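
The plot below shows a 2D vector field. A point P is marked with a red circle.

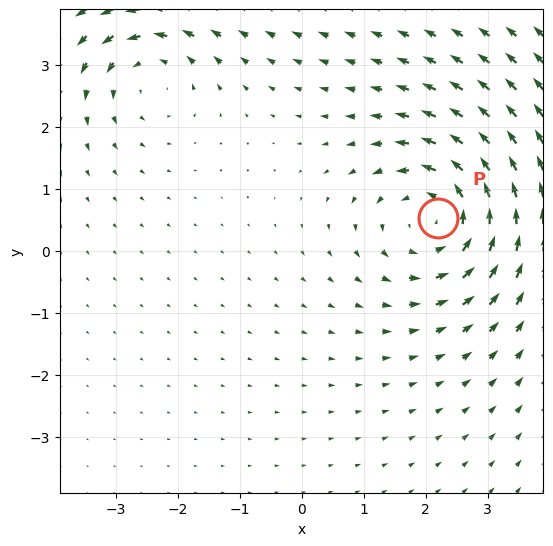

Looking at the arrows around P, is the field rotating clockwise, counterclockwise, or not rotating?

Near P at (2.2, 0.5) the arrows circulate counterclockwise. The curl (z-component) there is about +4; positive curl means counterclockwise rotation.

counterclockwise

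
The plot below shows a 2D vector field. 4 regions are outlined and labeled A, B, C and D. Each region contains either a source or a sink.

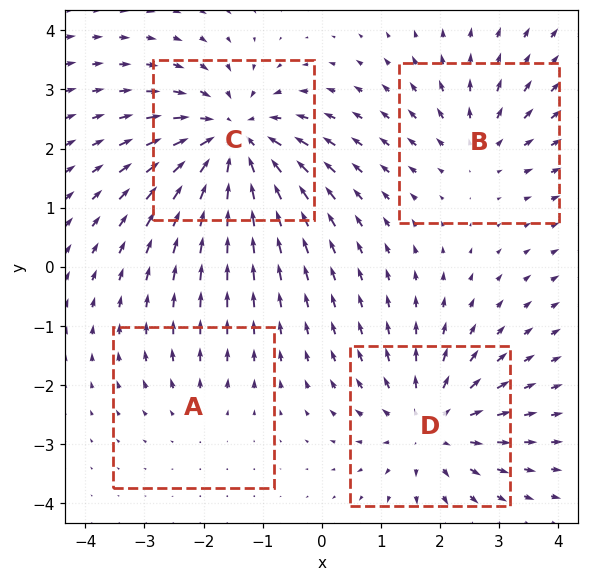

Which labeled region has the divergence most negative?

C

Divergence at each region's feature centre — A: about +2, B: about +3, C: about -6, D: about +5. Region C is most negative.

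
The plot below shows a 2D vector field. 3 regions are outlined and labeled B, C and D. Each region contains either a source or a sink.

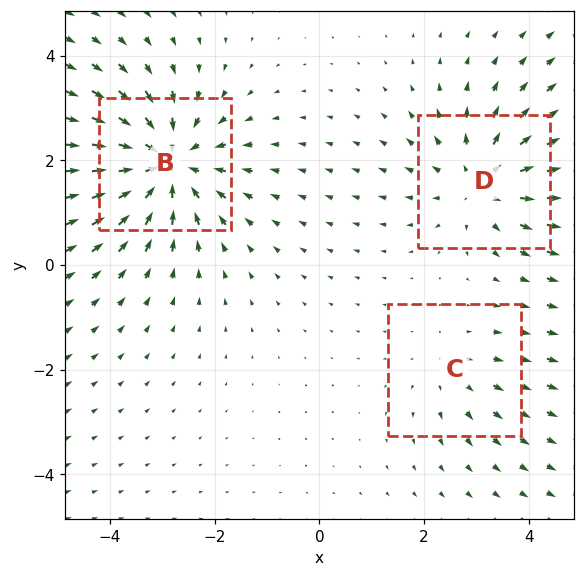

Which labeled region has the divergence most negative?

Divergence at each region's feature centre — B: about -4, C: about +2, D: about +3. Region B is most negative.

B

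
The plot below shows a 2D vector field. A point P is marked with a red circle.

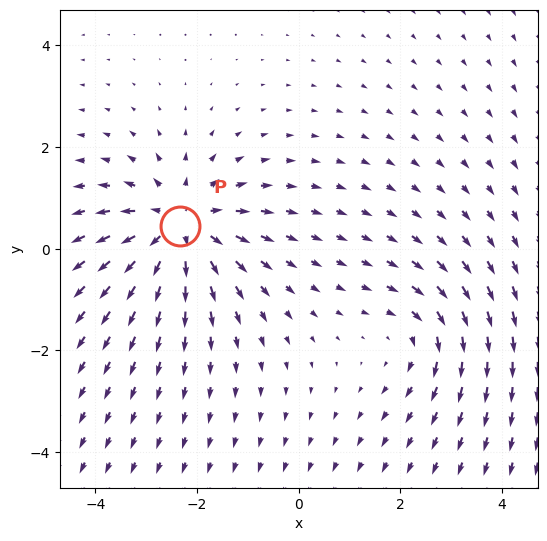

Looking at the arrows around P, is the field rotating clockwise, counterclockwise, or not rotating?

not rotating

Near P at (-2.3, 0.4) the arrows show no circulation. The curl there is ≈0.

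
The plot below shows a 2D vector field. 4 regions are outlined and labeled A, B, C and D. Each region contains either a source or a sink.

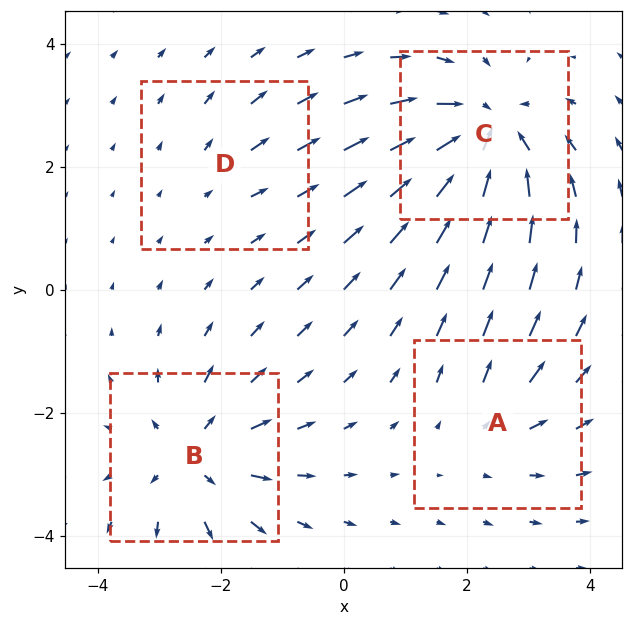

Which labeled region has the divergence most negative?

Divergence at each region's feature centre — A: about +3, B: about +5, C: about -7, D: about +2. Region C is most negative.

C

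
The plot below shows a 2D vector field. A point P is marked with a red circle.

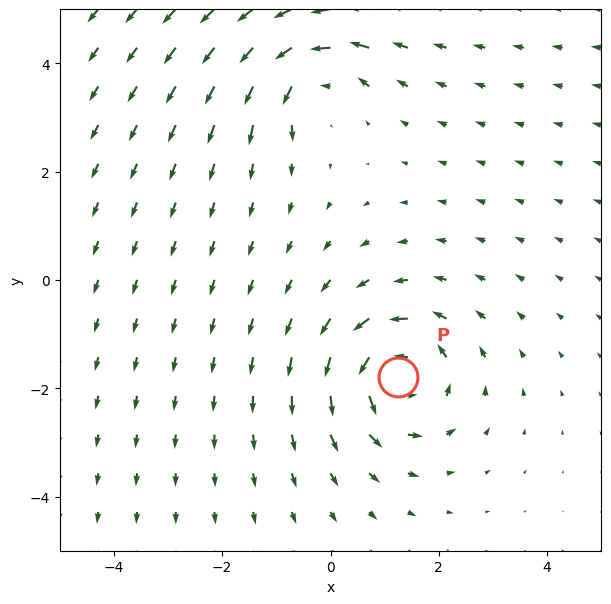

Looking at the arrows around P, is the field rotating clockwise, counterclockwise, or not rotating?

Near P at (1.3, -1.8) the arrows circulate counterclockwise. The curl (z-component) there is about +5; positive curl means counterclockwise rotation.

counterclockwise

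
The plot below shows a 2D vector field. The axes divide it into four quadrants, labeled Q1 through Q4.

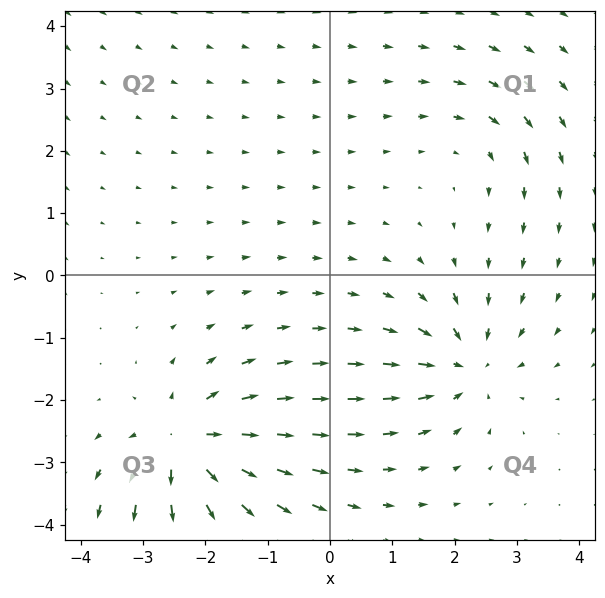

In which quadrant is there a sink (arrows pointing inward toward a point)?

The sink sits at approximately (2.2, -1.4), which lies in quadrant Q4. The divergence there is about -5, negative as expected for a sink.

Q4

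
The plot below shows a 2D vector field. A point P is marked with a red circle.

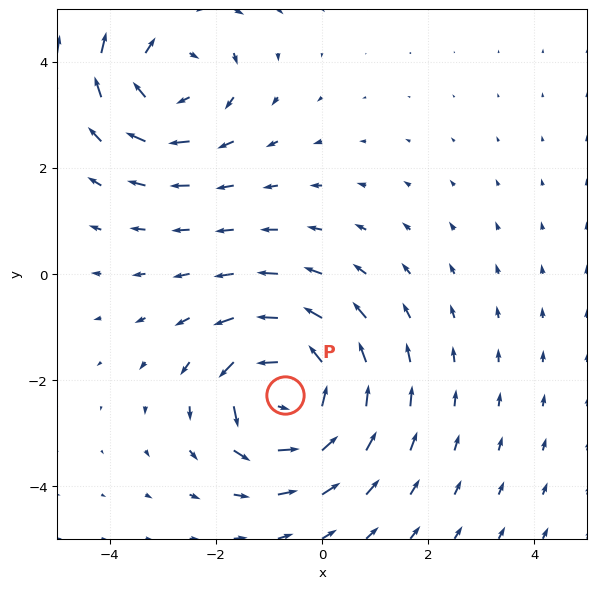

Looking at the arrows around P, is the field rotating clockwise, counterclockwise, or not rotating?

Near P at (-0.7, -2.3) the arrows circulate counterclockwise. The curl (z-component) there is about +6; positive curl means counterclockwise rotation.

counterclockwise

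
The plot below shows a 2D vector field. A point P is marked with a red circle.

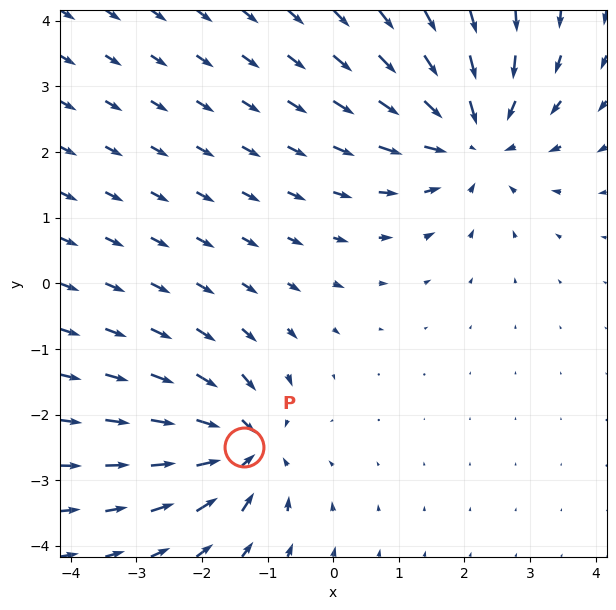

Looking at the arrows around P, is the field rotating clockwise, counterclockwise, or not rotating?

not rotating

Near P at (-1.4, -2.5) the arrows show no circulation. The curl there is ≈0.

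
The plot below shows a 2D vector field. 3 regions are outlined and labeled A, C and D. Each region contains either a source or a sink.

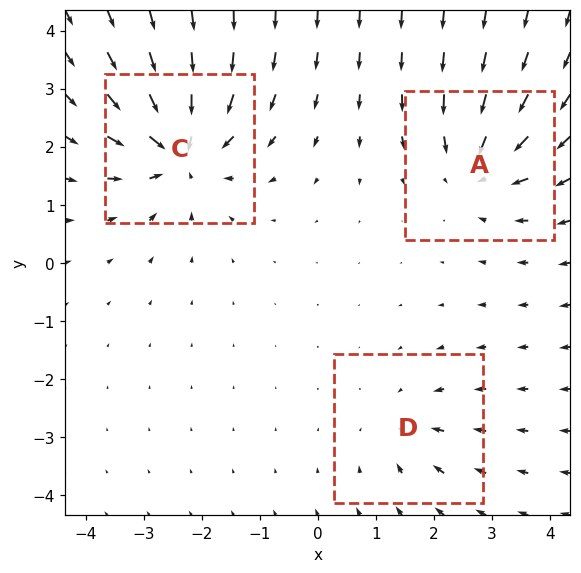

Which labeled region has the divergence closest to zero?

Divergence at each region's feature centre — A: about -4, C: about -6, D: about -3. Region D is closest to zero.

D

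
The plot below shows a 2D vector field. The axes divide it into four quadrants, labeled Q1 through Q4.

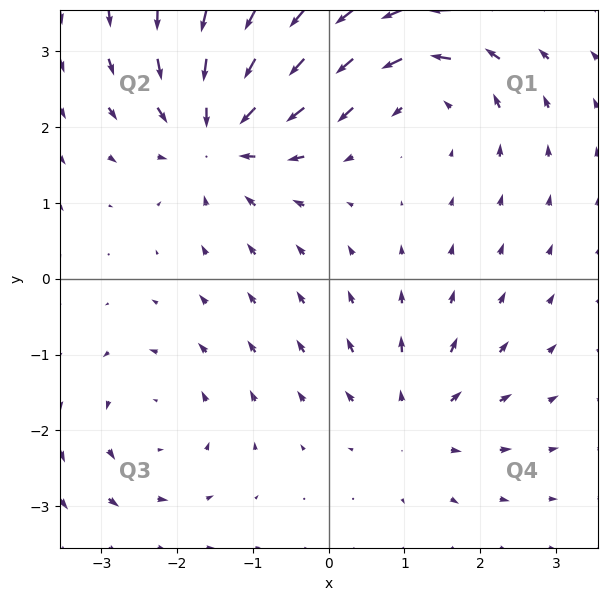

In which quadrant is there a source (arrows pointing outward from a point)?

Q4

The source sits at approximately (1.1, -1.8), which lies in quadrant Q4. The divergence there is about +3, positive as expected for a source.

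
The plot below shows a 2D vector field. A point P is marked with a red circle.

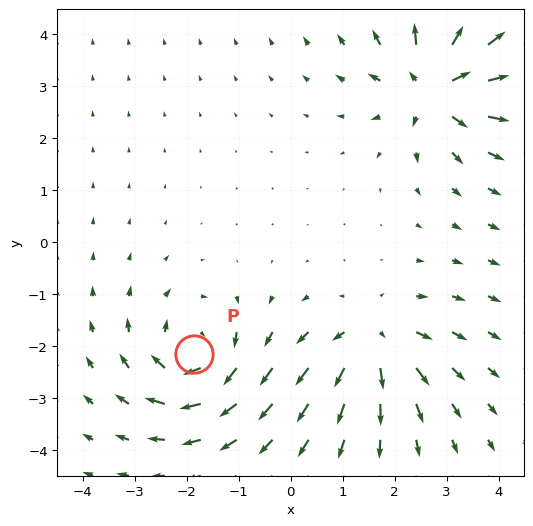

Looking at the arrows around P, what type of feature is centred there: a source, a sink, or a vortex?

vortex

At P (-1.9, -2.1) the arrows circulate clockwise. Divergence ≈0, curl about -6 — near-zero divergence with nonzero curl is a vortex.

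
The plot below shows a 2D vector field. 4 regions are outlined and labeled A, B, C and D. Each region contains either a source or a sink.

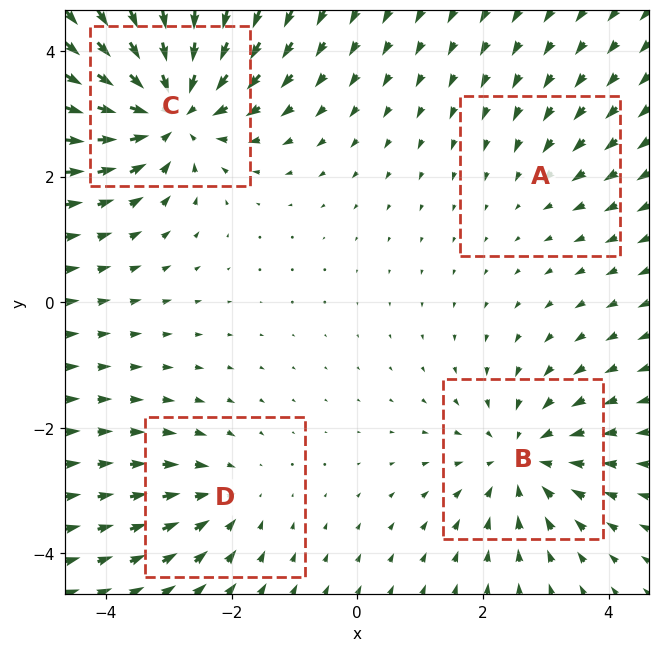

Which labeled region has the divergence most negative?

C

Divergence at each region's feature centre — A: about -2, B: about -4, C: about -7, D: about -3. Region C is most negative.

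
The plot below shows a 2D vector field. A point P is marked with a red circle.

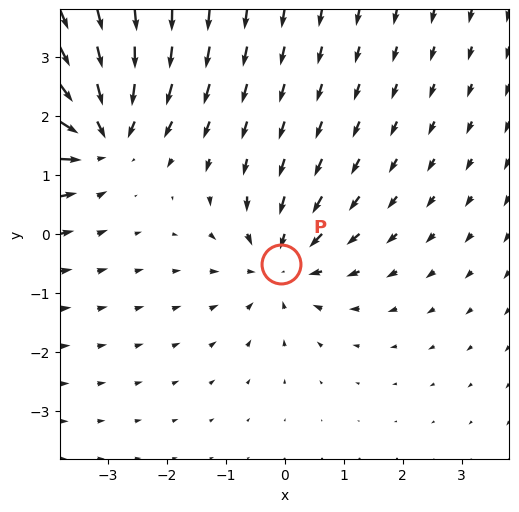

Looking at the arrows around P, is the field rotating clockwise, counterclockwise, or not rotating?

Near P at (-0.1, -0.5) the arrows show no circulation. The curl there is ≈0.

not rotating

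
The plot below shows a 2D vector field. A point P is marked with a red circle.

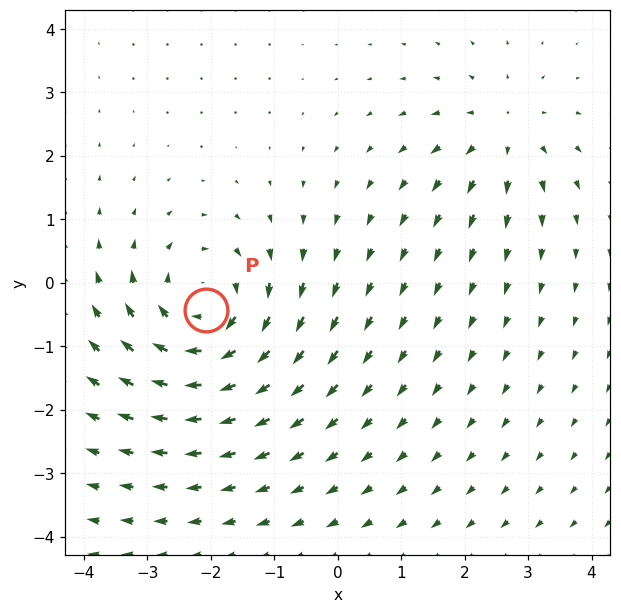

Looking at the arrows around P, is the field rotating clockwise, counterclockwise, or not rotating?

clockwise

Near P at (-2.1, -0.4) the arrows circulate clockwise. The curl (z-component) there is about -5; negative curl means clockwise rotation.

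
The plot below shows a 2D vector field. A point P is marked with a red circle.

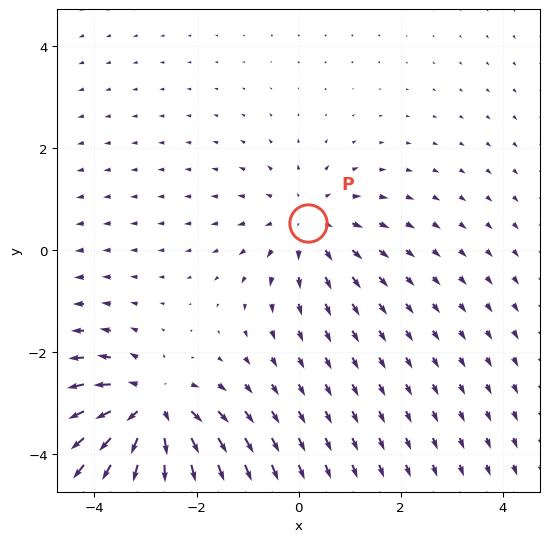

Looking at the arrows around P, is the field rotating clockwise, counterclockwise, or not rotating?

Near P at (0.2, 0.5) the arrows show no circulation. The curl there is ≈0.

not rotating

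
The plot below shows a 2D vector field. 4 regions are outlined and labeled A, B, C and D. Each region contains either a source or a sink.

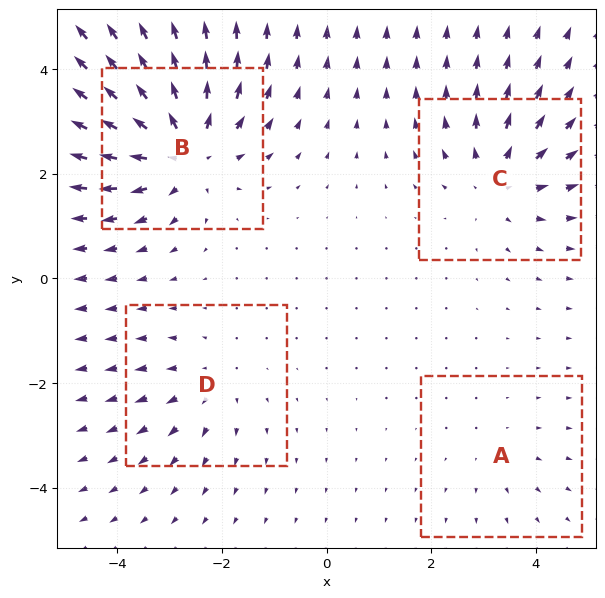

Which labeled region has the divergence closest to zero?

Divergence at each region's feature centre — A: about +2, B: about +7, C: about +4, D: about +3. Region A is closest to zero.

A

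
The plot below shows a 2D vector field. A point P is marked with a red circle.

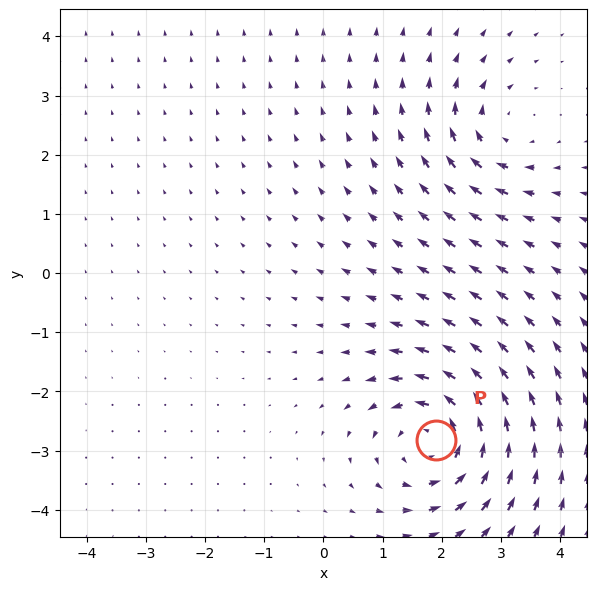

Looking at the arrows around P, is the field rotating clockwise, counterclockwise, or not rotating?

Near P at (1.9, -2.8) the arrows circulate counterclockwise. The curl (z-component) there is about +5; positive curl means counterclockwise rotation.

counterclockwise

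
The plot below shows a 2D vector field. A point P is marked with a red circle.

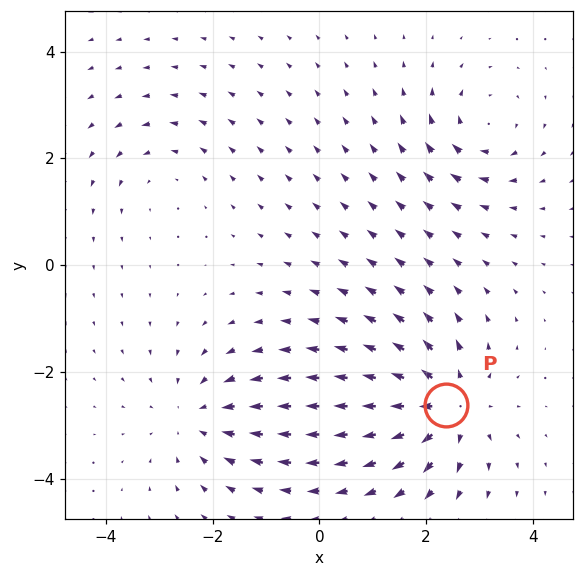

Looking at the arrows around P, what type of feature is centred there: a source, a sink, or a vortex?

At P (2.4, -2.6) the arrows spread outward. Divergence about +5, curl ≈0 — positive divergence with near-zero curl is a source.

source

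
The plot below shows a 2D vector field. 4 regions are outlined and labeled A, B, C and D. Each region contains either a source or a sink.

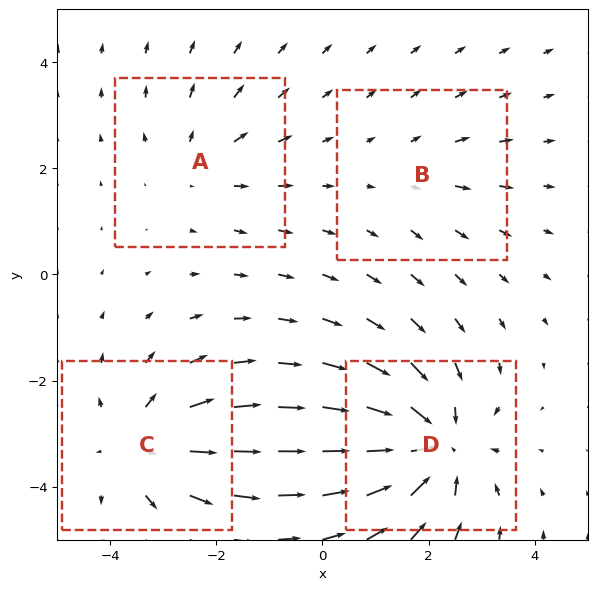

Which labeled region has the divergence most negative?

Divergence at each region's feature centre — A: about +3, B: about +2, C: about +5, D: about -7. Region D is most negative.

D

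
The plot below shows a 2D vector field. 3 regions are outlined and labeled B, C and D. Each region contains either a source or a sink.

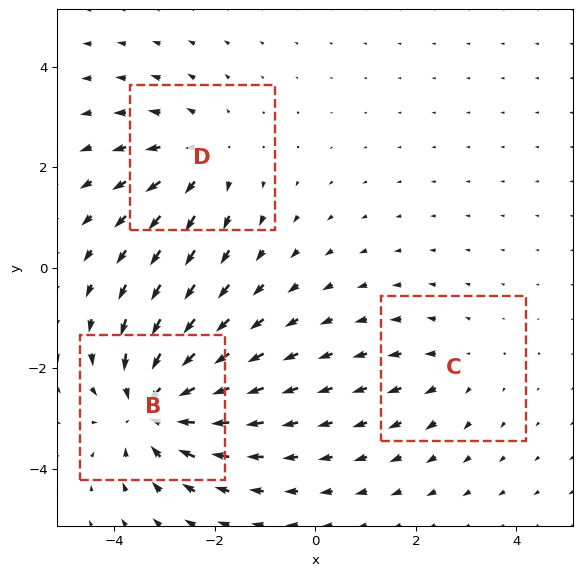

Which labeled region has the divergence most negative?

Divergence at each region's feature centre — B: about -5, C: about +2, D: about +3. Region B is most negative.

B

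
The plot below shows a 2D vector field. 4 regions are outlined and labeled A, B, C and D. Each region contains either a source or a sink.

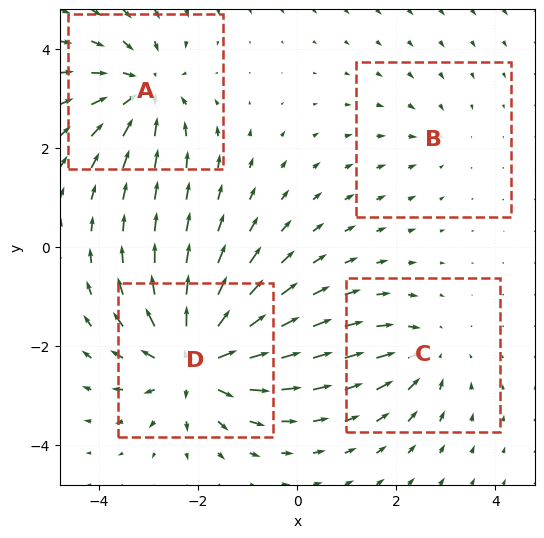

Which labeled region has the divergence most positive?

Divergence at each region's feature centre — A: about -5, B: about -2, C: about -3, D: about +7. Region D is most positive.

D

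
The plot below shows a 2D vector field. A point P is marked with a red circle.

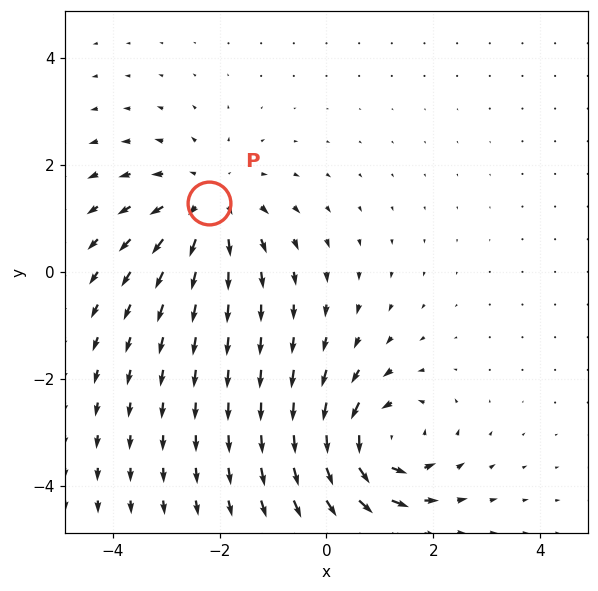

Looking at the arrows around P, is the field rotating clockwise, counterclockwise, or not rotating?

Near P at (-2.2, 1.3) the arrows show no circulation. The curl there is ≈0.

not rotating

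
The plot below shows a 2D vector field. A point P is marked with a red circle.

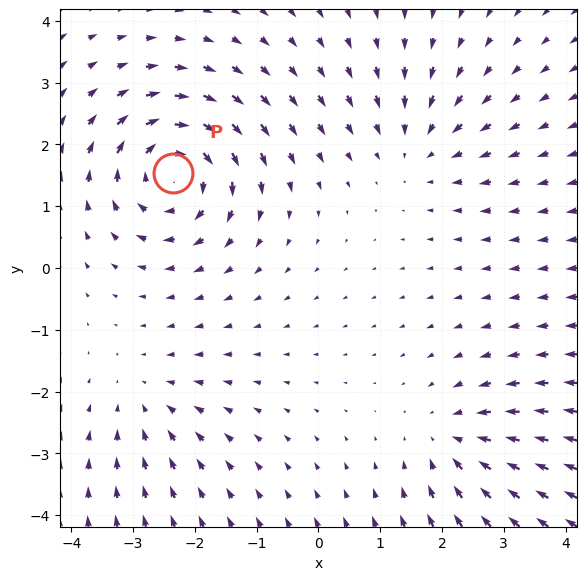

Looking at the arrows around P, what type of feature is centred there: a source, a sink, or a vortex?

At P (-2.3, 1.5) the arrows circulate clockwise. Divergence ≈0, curl about -6 — near-zero divergence with nonzero curl is a vortex.

vortex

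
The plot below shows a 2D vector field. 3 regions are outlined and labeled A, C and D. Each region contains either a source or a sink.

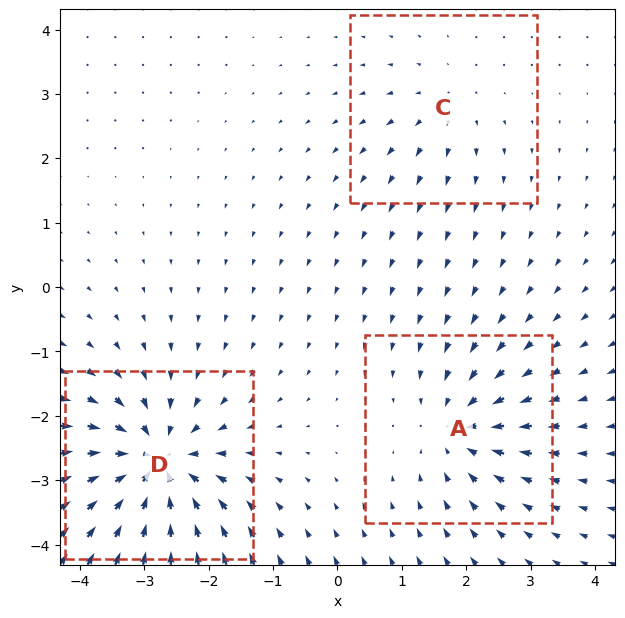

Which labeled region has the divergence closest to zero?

C

Divergence at each region's feature centre — A: about -4, C: about +2, D: about -6. Region C is closest to zero.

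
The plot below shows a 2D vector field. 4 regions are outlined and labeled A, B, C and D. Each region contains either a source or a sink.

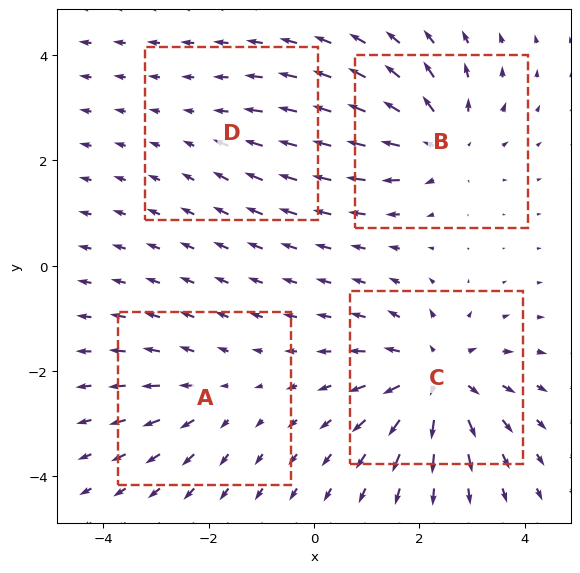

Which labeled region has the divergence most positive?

Divergence at each region's feature centre — A: about +3, B: about +5, C: about +7, D: about -2. Region C is most positive.

C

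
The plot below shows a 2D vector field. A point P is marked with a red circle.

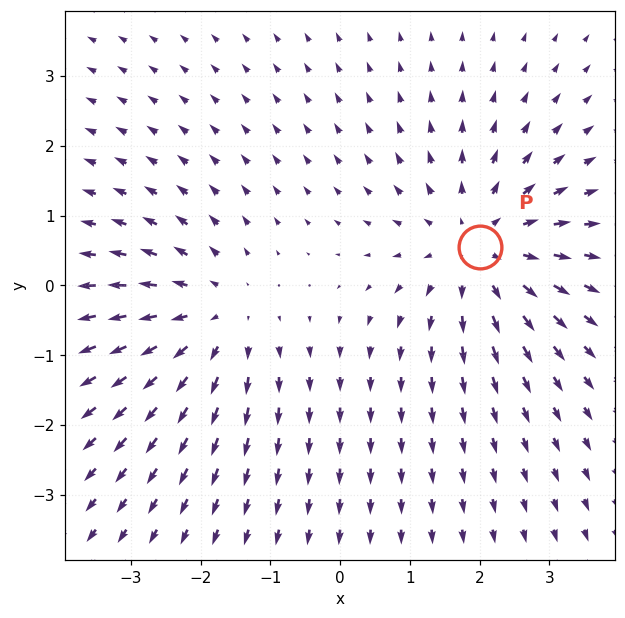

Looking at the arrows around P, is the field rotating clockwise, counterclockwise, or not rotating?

not rotating

Near P at (2.0, 0.5) the arrows show no circulation. The curl there is ≈0.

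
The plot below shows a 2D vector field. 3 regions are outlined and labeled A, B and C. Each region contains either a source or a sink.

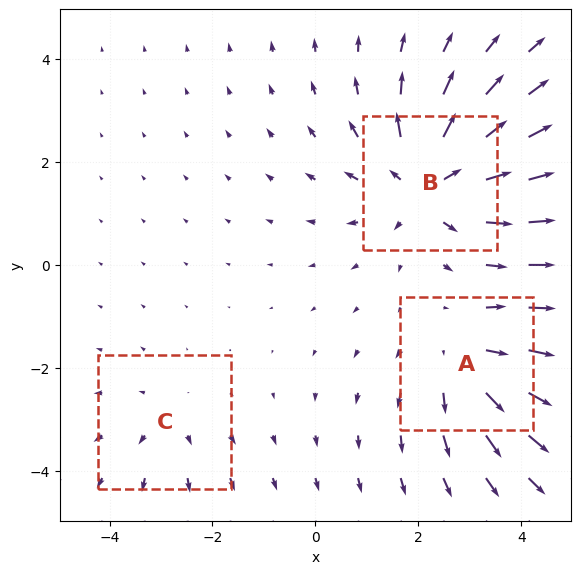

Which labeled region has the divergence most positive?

Divergence at each region's feature centre — A: about +3, B: about +5, C: about +2. Region B is most positive.

B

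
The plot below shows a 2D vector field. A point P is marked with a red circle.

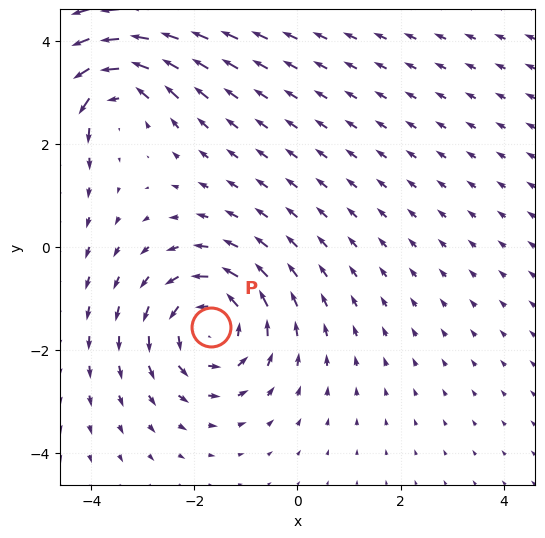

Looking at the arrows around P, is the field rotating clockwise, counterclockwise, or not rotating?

counterclockwise

Near P at (-1.7, -1.6) the arrows circulate counterclockwise. The curl (z-component) there is about +3; positive curl means counterclockwise rotation.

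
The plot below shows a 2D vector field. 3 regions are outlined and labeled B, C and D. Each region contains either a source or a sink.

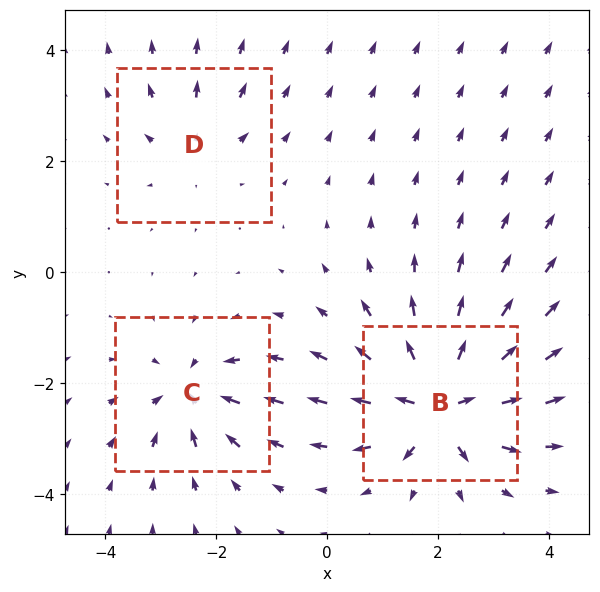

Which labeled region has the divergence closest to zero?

Divergence at each region's feature centre — B: about +6, C: about -4, D: about +2. Region D is closest to zero.

D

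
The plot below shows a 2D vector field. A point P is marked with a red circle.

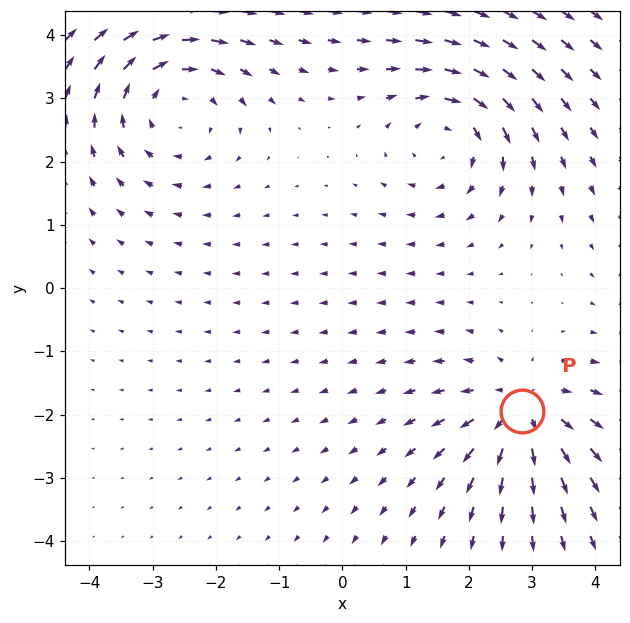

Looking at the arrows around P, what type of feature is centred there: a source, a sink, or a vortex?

source

At P (2.8, -1.9) the arrows spread outward. Divergence about +5, curl ≈0 — positive divergence with near-zero curl is a source.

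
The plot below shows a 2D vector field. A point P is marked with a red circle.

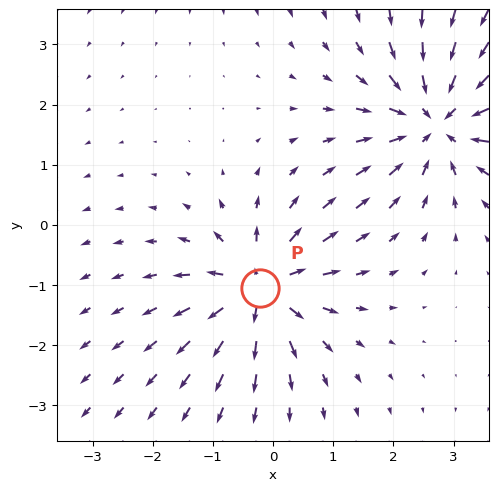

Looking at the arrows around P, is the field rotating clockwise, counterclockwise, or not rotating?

not rotating

Near P at (-0.2, -1.1) the arrows show no circulation. The curl there is ≈0.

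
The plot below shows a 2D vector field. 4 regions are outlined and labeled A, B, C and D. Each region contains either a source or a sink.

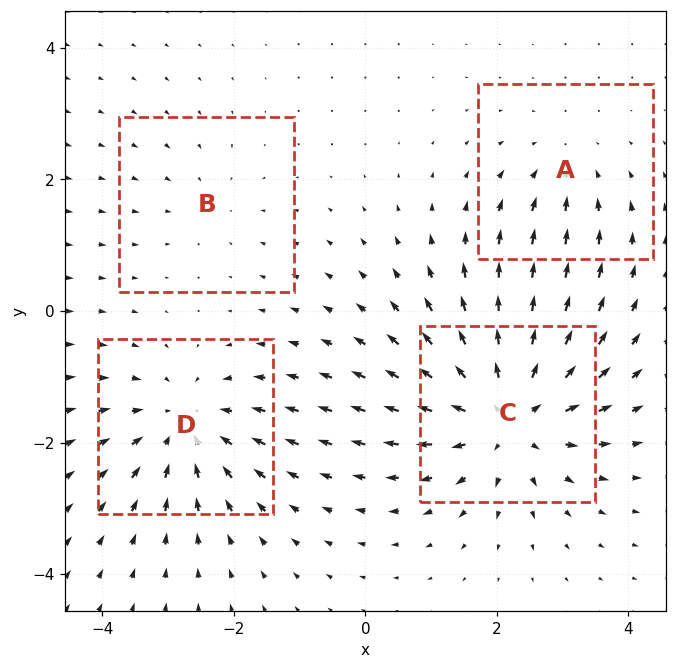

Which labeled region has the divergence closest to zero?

B

Divergence at each region's feature centre — A: about -3, B: about -2, C: about +6, D: about -5. Region B is closest to zero.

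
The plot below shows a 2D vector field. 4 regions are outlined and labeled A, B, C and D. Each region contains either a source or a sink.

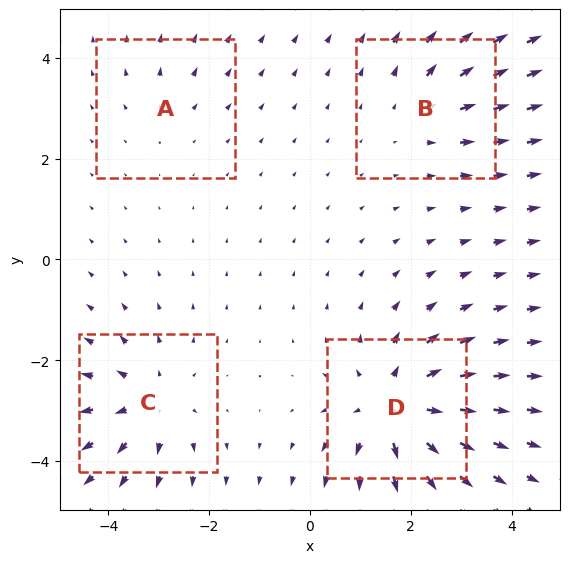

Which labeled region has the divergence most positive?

Divergence at each region's feature centre — A: about +2, B: about +3, C: about +5, D: about +7. Region D is most positive.

D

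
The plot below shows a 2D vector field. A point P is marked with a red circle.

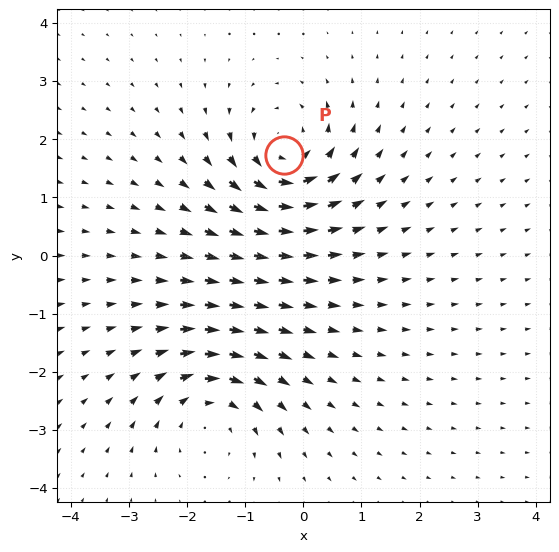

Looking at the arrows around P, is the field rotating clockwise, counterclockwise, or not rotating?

counterclockwise

Near P at (-0.3, 1.7) the arrows circulate counterclockwise. The curl (z-component) there is about +6; positive curl means counterclockwise rotation.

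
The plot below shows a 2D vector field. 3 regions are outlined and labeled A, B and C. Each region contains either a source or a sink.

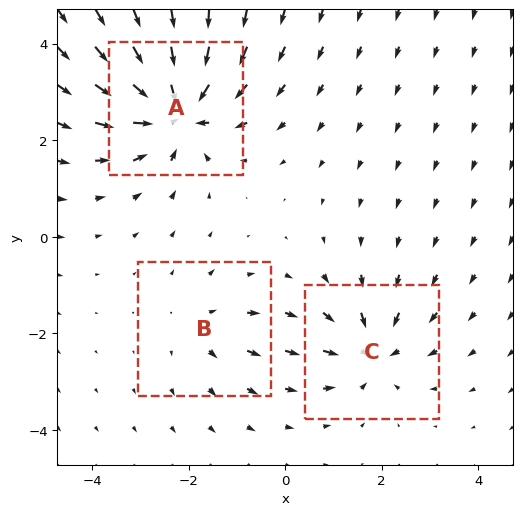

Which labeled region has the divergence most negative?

A

Divergence at each region's feature centre — A: about -6, B: about +2, C: about -4. Region A is most negative.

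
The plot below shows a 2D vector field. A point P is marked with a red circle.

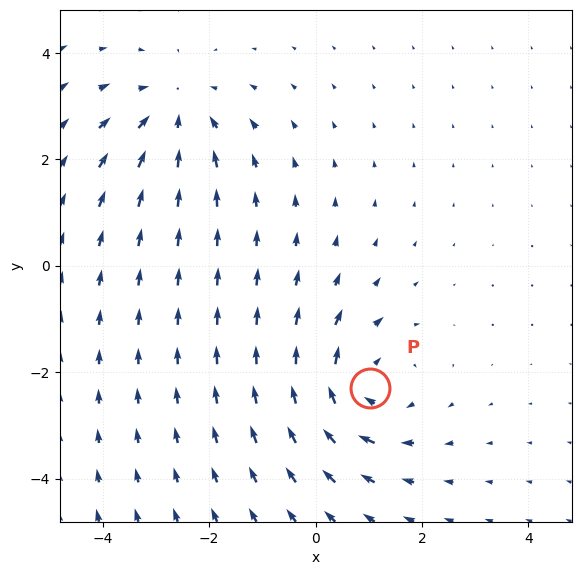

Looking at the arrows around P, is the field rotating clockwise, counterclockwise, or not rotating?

clockwise

Near P at (1.0, -2.3) the arrows circulate clockwise. The curl (z-component) there is about -4; negative curl means clockwise rotation.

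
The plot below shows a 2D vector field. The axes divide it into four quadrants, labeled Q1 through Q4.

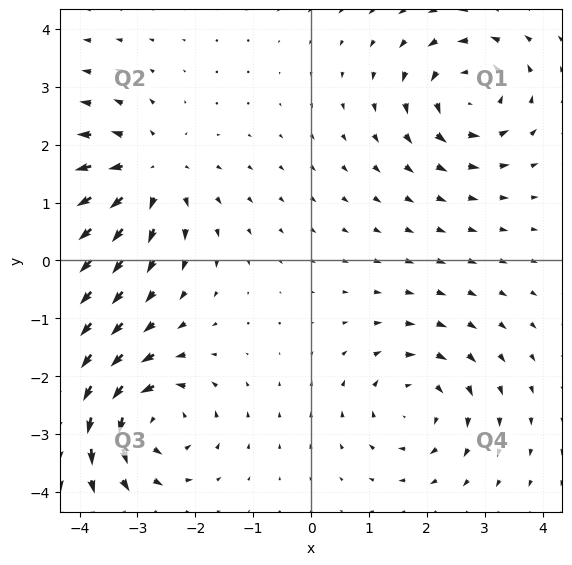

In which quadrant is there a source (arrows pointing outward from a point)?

The source sits at approximately (-2.8, 1.5), which lies in quadrant Q2. The divergence there is about +5, positive as expected for a source.

Q2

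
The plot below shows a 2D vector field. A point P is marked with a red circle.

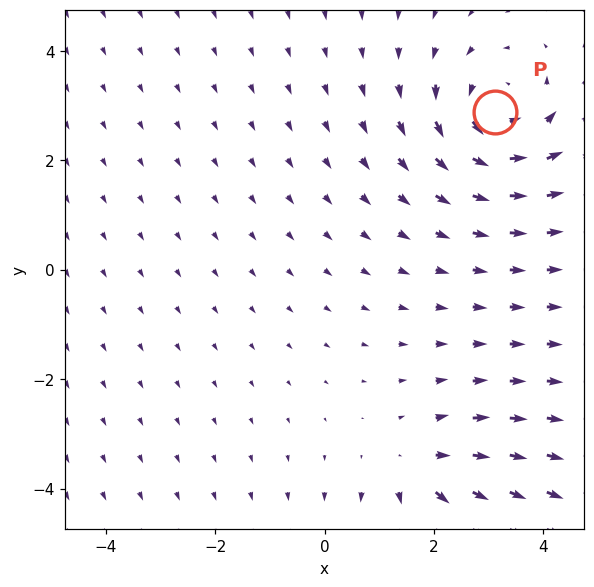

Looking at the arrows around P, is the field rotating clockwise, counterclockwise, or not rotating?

Near P at (3.1, 2.9) the arrows circulate counterclockwise. The curl (z-component) there is about +4; positive curl means counterclockwise rotation.

counterclockwise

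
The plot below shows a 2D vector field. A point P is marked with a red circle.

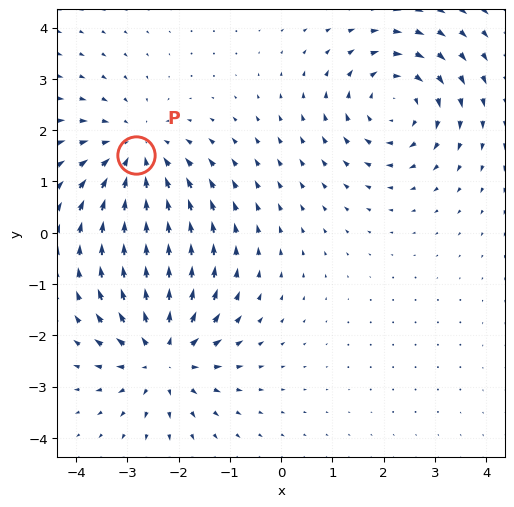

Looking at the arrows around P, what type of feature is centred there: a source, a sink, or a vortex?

sink

At P (-2.8, 1.5) the arrows converge inward. Divergence about -4, curl ≈0 — negative divergence with near-zero curl is a sink.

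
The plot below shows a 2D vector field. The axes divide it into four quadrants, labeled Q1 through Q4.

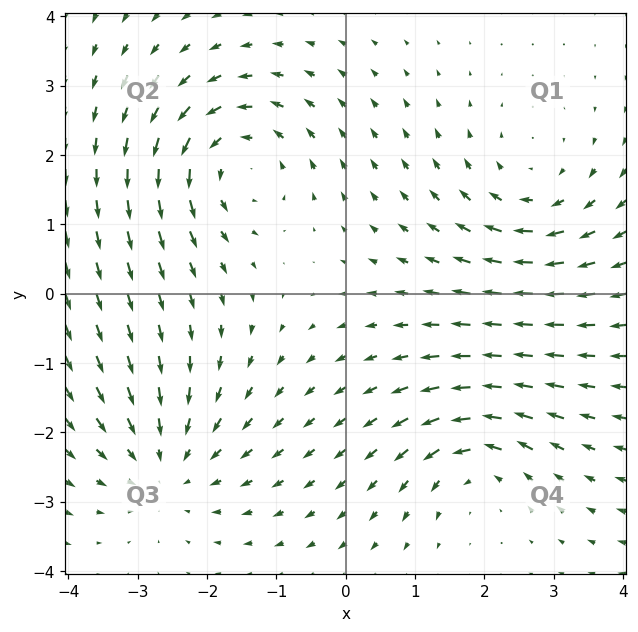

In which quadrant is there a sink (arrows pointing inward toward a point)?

Q3

The sink sits at approximately (-2.6, -2.5), which lies in quadrant Q3. The divergence there is about -3, negative as expected for a sink.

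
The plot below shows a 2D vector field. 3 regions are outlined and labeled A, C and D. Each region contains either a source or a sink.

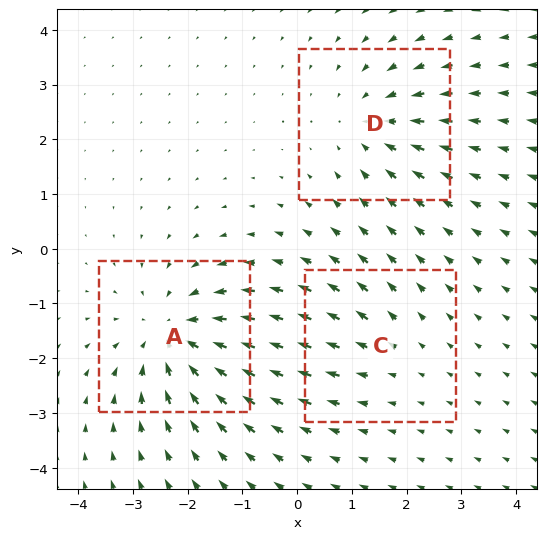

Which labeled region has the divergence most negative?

Divergence at each region's feature centre — A: about -4, C: about +2, D: about -3. Region A is most negative.

A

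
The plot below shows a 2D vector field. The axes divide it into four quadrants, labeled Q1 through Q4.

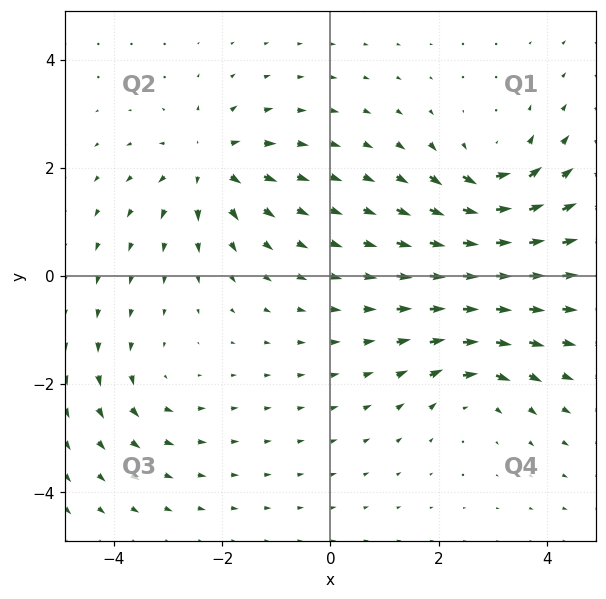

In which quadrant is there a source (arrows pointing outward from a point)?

The source sits at approximately (-2.2, 2.1), which lies in quadrant Q2. The divergence there is about +5, positive as expected for a source.

Q2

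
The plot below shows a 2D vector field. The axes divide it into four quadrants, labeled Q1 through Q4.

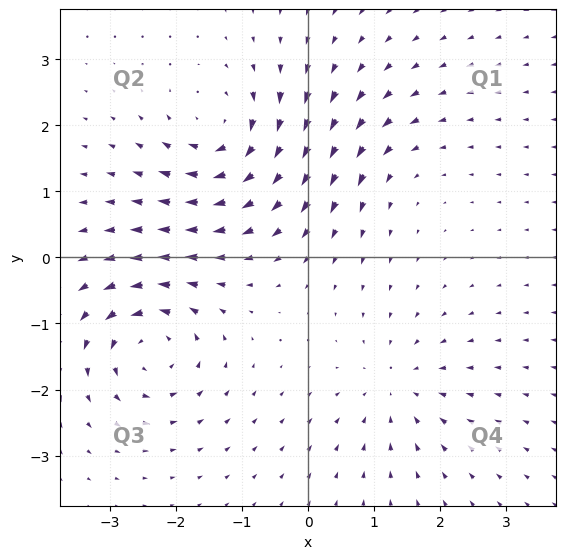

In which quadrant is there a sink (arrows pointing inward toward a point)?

Q4

The sink sits at approximately (1.3, -2.0), which lies in quadrant Q4. The divergence there is about -4, negative as expected for a sink.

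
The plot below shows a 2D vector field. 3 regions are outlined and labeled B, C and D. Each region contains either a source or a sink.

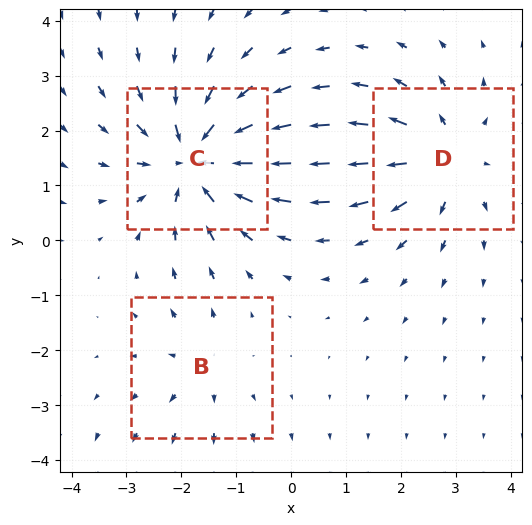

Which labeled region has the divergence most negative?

Divergence at each region's feature centre — B: about +2, C: about -5, D: about +3. Region C is most negative.

C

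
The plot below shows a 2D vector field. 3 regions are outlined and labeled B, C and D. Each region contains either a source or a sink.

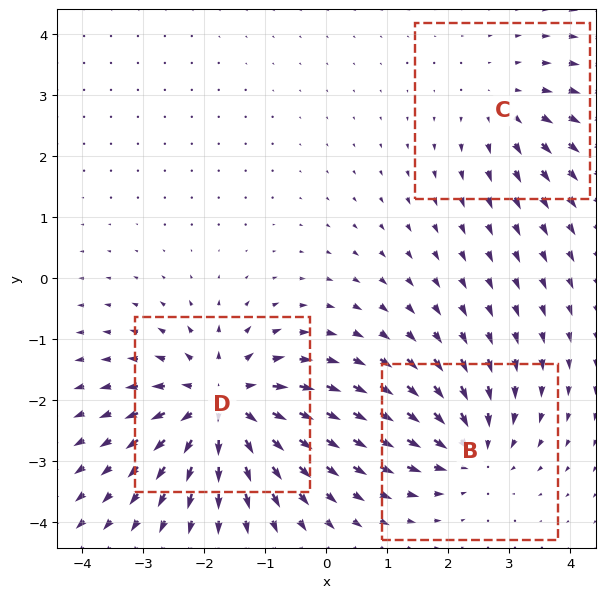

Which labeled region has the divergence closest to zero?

Divergence at each region's feature centre — B: about -3, C: about +2, D: about +5. Region C is closest to zero.

C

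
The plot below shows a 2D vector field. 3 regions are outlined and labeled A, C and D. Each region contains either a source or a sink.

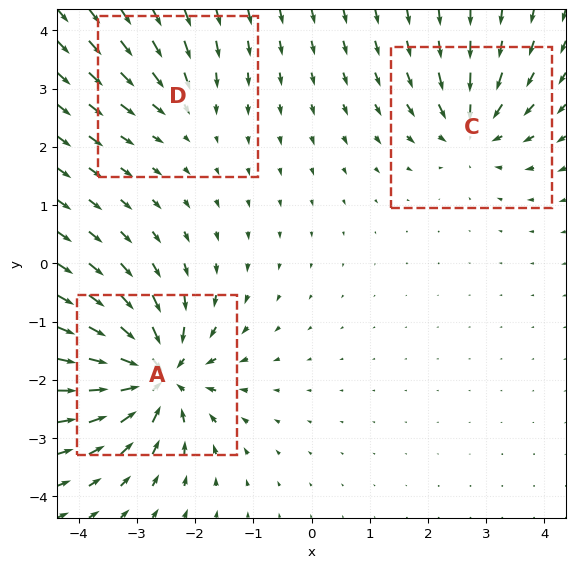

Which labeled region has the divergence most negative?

Divergence at each region's feature centre — A: about -7, C: about -4, D: about -3. Region A is most negative.

A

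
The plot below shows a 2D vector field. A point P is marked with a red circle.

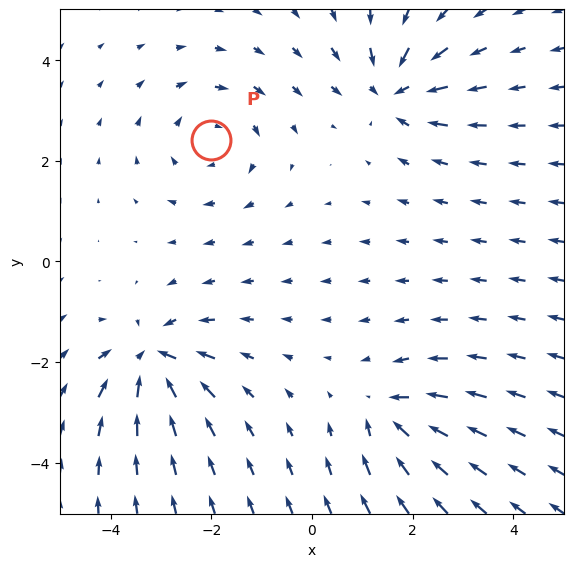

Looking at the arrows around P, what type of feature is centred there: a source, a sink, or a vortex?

At P (-2.0, 2.4) the arrows circulate clockwise. Divergence ≈0, curl about -4 — near-zero divergence with nonzero curl is a vortex.

vortex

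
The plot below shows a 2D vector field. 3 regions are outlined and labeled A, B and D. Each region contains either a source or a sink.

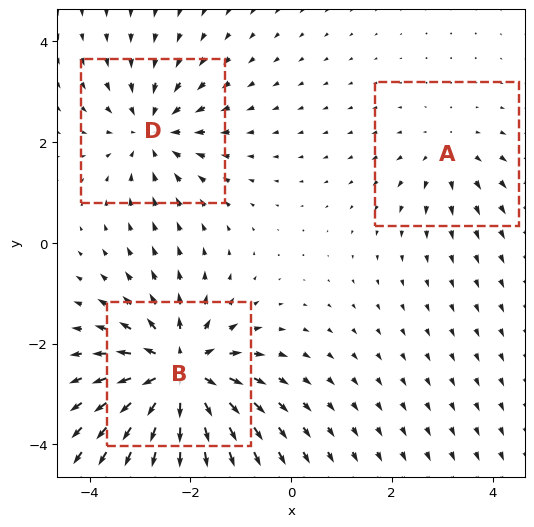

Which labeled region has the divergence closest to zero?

A

Divergence at each region's feature centre — A: about +2, B: about +6, D: about -3. Region A is closest to zero.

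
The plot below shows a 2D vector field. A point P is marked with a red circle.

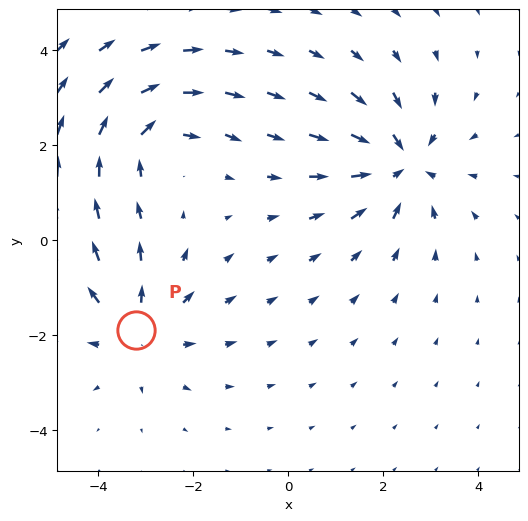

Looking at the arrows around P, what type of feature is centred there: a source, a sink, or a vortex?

source

At P (-3.2, -1.9) the arrows spread outward. Divergence about +3, curl ≈0 — positive divergence with near-zero curl is a source.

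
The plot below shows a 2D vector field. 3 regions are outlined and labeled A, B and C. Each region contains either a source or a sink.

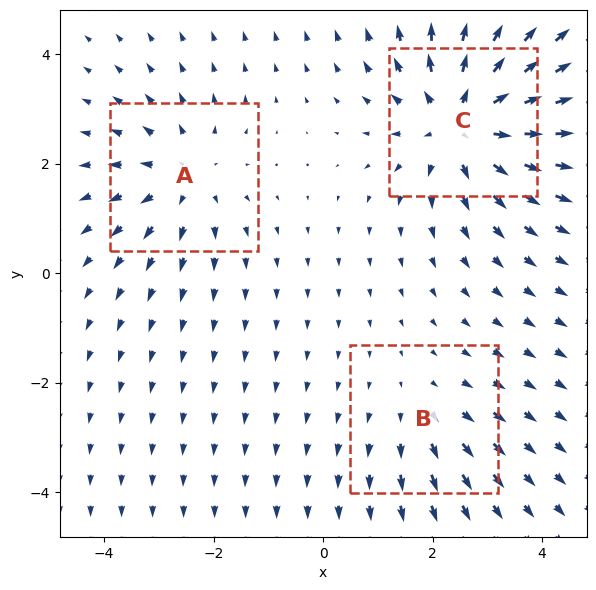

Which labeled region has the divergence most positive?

C

Divergence at each region's feature centre — A: about +3, B: about +2, C: about +4. Region C is most positive.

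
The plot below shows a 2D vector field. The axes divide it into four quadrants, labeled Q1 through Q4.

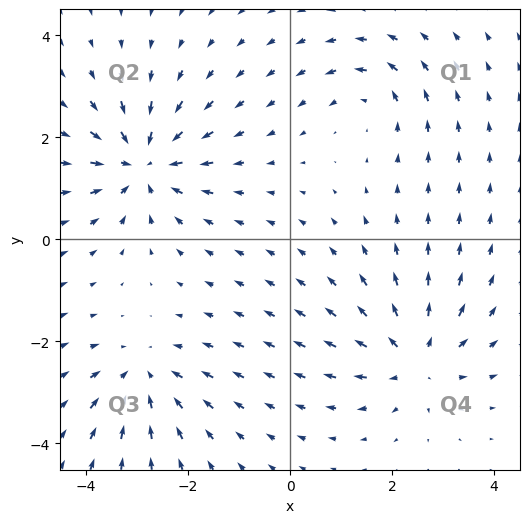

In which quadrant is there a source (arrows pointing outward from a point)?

The source sits at approximately (2.5, -2.3), which lies in quadrant Q4. The divergence there is about +5, positive as expected for a source.

Q4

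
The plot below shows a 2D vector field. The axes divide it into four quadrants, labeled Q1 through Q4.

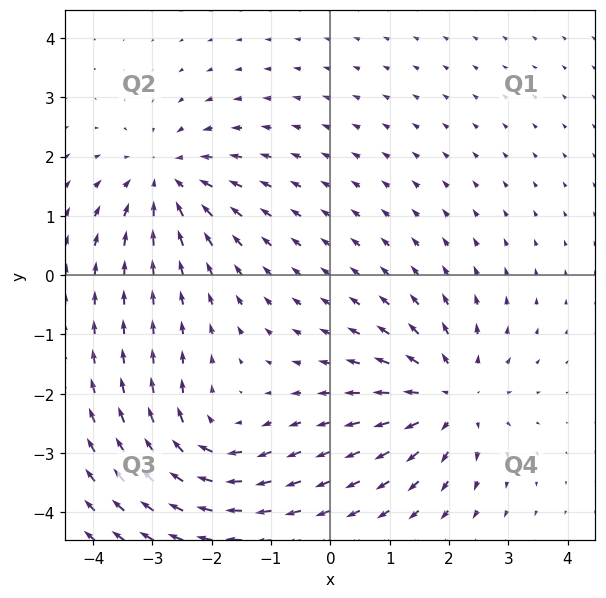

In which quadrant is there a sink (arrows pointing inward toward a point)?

The sink sits at approximately (-2.8, 1.6), which lies in quadrant Q2. The divergence there is about -5, negative as expected for a sink.

Q2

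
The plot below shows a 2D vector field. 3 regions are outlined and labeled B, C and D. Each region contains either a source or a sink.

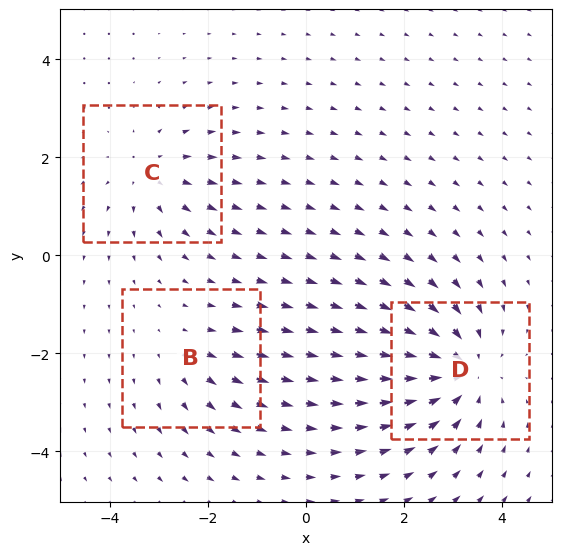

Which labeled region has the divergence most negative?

D

Divergence at each region's feature centre — B: about +2, C: about +3, D: about -4. Region D is most negative.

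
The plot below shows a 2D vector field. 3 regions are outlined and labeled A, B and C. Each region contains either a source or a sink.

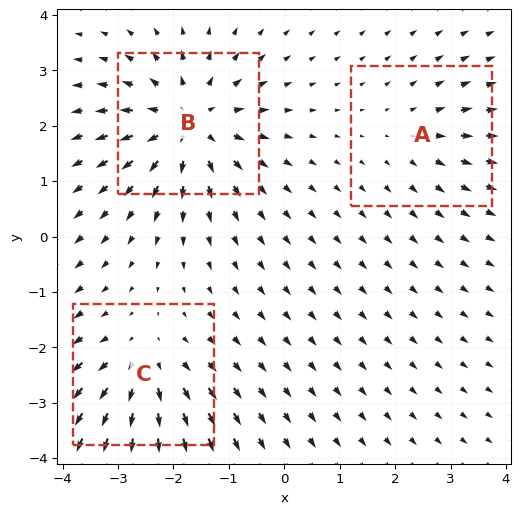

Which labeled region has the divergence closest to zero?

A

Divergence at each region's feature centre — A: about +2, B: about +5, C: about +3. Region A is closest to zero.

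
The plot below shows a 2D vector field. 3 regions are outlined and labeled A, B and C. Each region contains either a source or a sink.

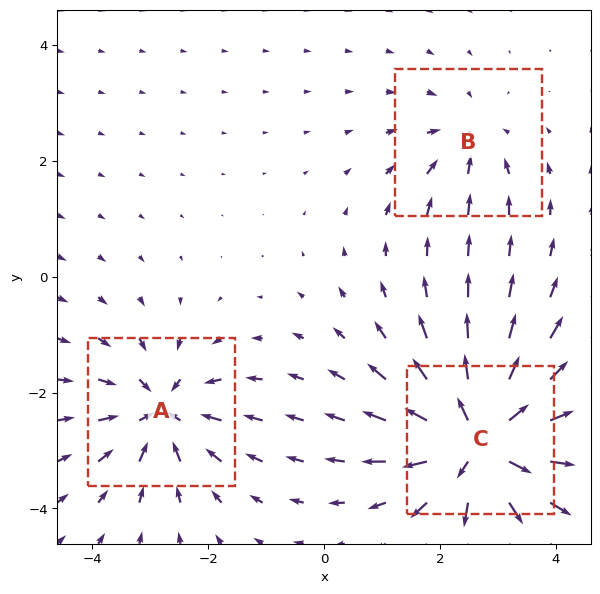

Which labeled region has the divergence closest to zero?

B

Divergence at each region's feature centre — A: about -4, B: about -3, C: about +7. Region B is closest to zero.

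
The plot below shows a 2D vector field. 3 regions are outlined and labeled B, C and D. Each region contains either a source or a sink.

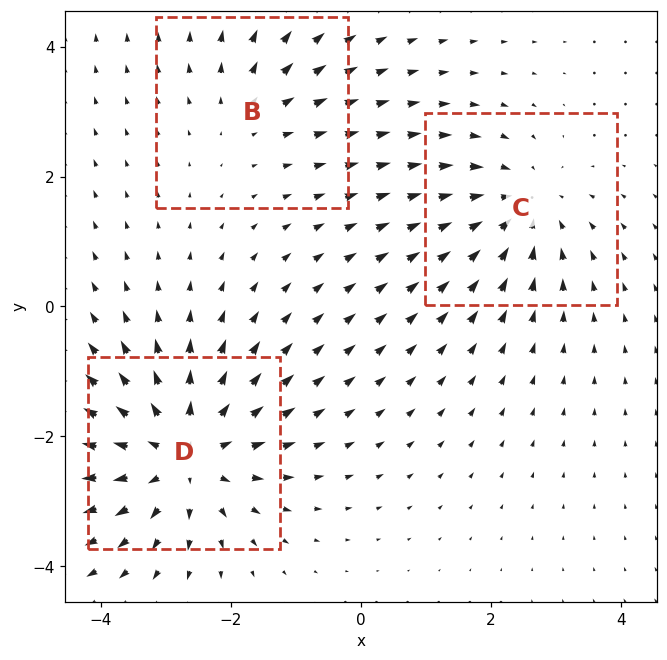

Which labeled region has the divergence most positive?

Divergence at each region's feature centre — B: about +2, C: about -3, D: about +4. Region D is most positive.

D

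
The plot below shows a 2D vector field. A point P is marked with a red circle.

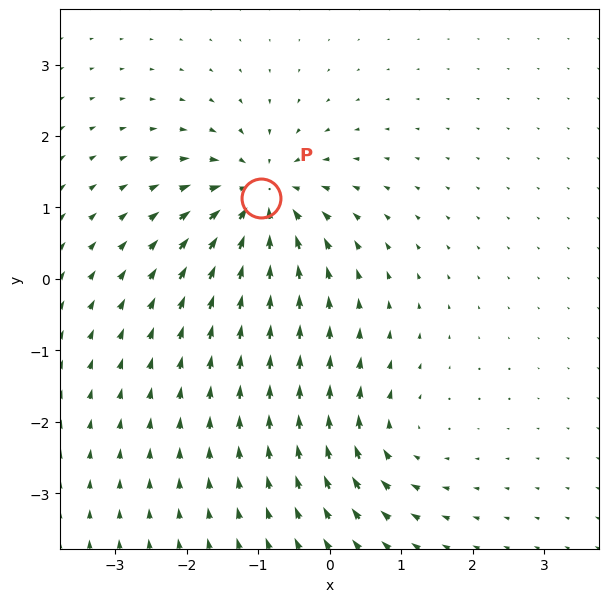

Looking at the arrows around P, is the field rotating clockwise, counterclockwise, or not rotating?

not rotating

Near P at (-1.0, 1.1) the arrows show no circulation. The curl there is ≈0.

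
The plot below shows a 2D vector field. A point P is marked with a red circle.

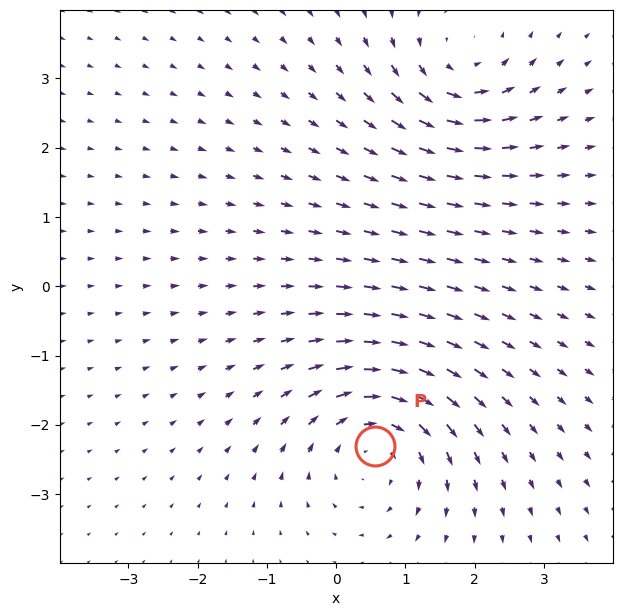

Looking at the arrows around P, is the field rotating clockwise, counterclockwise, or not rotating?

Near P at (0.6, -2.3) the arrows circulate clockwise. The curl (z-component) there is about -4; negative curl means clockwise rotation.

clockwise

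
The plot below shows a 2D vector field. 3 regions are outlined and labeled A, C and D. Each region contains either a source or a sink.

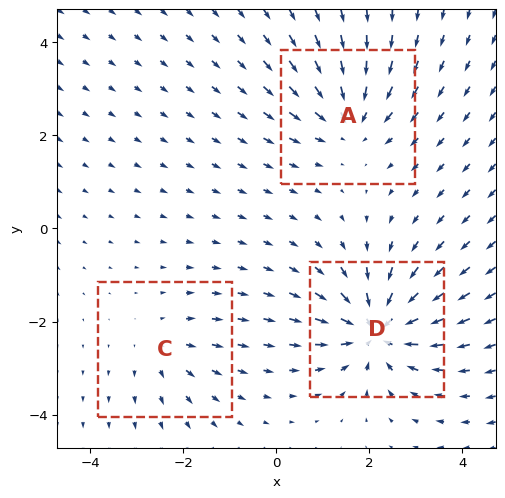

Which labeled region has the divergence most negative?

D

Divergence at each region's feature centre — A: about -4, C: about +2, D: about -6. Region D is most negative.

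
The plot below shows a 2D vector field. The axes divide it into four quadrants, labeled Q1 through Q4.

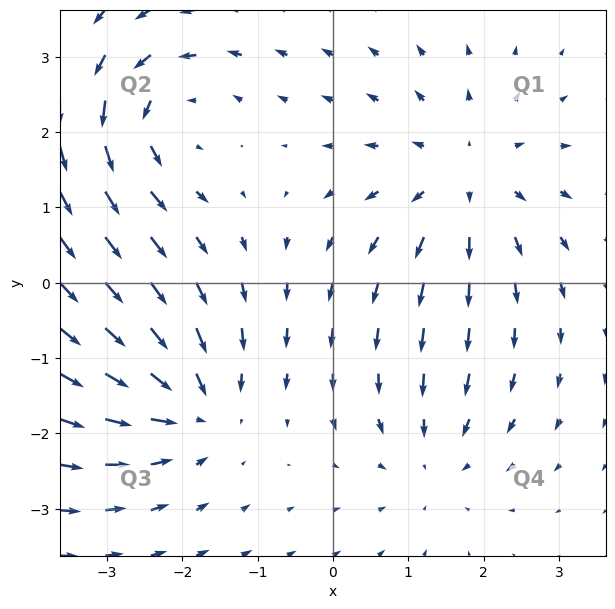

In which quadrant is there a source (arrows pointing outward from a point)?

The source sits at approximately (1.7, 1.4), which lies in quadrant Q1. The divergence there is about +3, positive as expected for a source.

Q1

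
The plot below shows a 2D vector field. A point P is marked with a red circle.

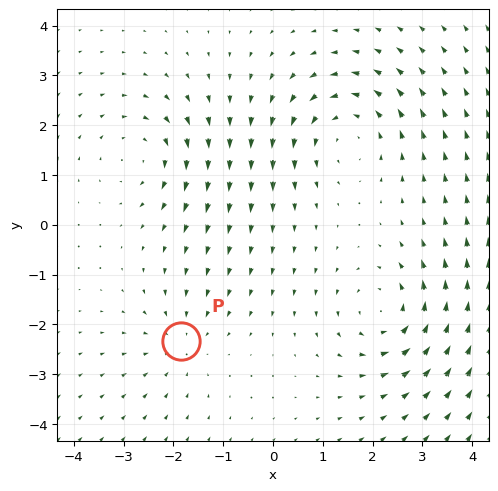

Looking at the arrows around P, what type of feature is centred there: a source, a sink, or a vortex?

At P (-1.8, -2.3) the arrows converge inward. Divergence about -3, curl ≈0 — negative divergence with near-zero curl is a sink.

sink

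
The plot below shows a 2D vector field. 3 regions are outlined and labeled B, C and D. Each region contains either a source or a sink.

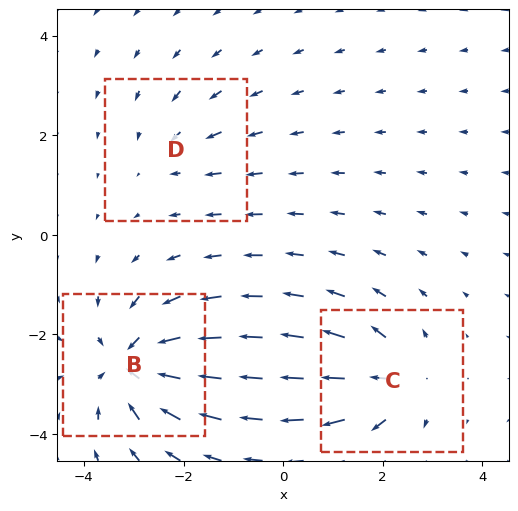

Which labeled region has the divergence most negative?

B

Divergence at each region's feature centre — B: about -5, C: about +4, D: about -2. Region B is most negative.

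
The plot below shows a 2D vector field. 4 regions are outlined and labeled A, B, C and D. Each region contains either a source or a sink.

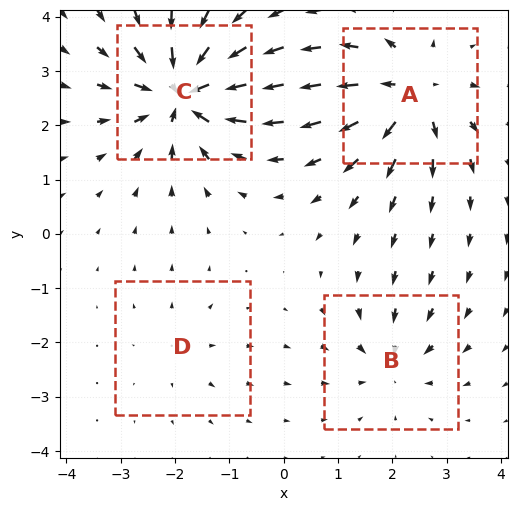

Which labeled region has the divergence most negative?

C

Divergence at each region's feature centre — A: about +7, B: about -4, C: about -9, D: about +2. Region C is most negative.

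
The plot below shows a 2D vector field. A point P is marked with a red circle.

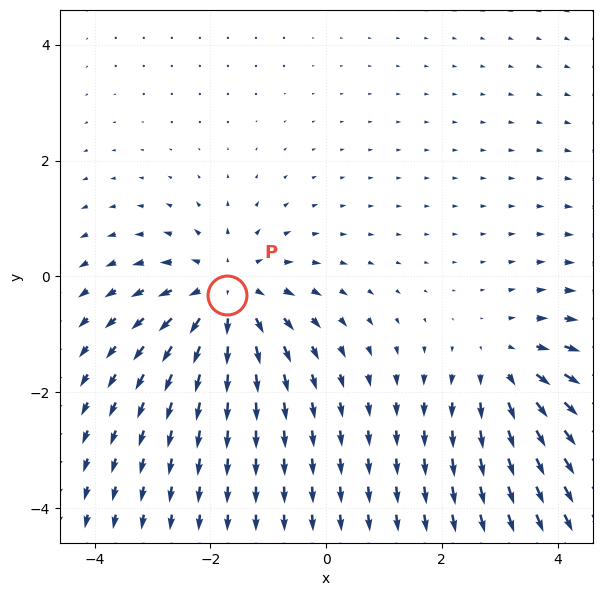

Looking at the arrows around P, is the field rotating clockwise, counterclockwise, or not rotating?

Near P at (-1.7, -0.3) the arrows show no circulation. The curl there is ≈0.

not rotating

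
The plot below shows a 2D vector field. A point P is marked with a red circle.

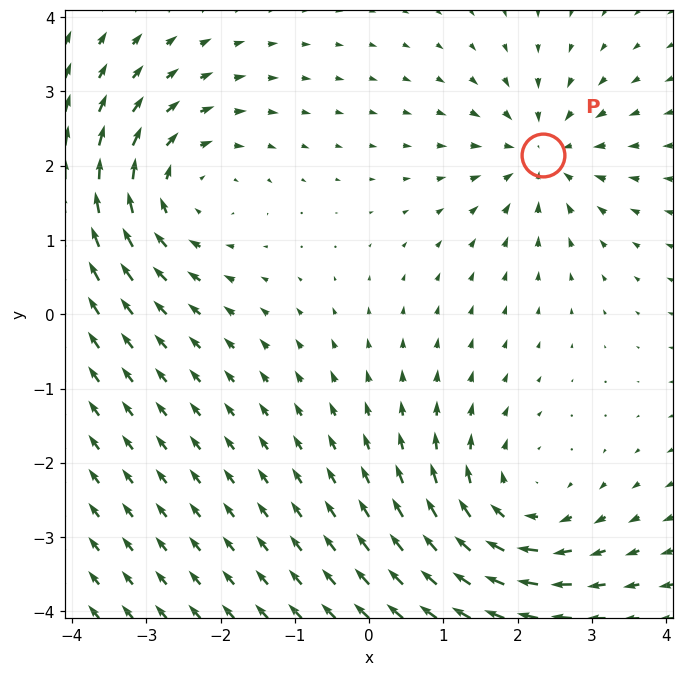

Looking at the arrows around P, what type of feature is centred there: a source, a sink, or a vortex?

At P (2.3, 2.2) the arrows converge inward. Divergence about -4, curl ≈0 — negative divergence with near-zero curl is a sink.

sink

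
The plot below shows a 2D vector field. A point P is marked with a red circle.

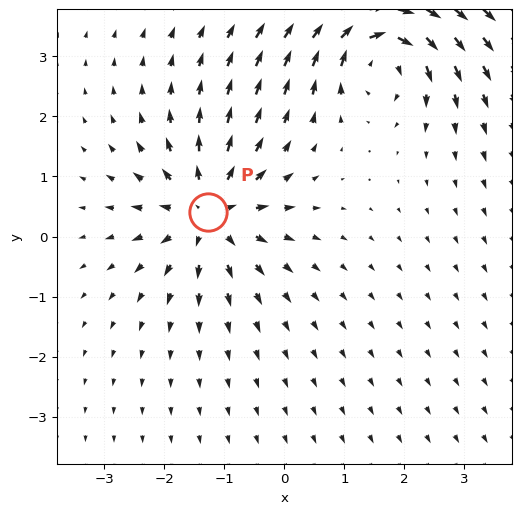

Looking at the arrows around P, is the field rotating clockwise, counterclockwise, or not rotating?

Near P at (-1.3, 0.4) the arrows show no circulation. The curl there is ≈0.

not rotating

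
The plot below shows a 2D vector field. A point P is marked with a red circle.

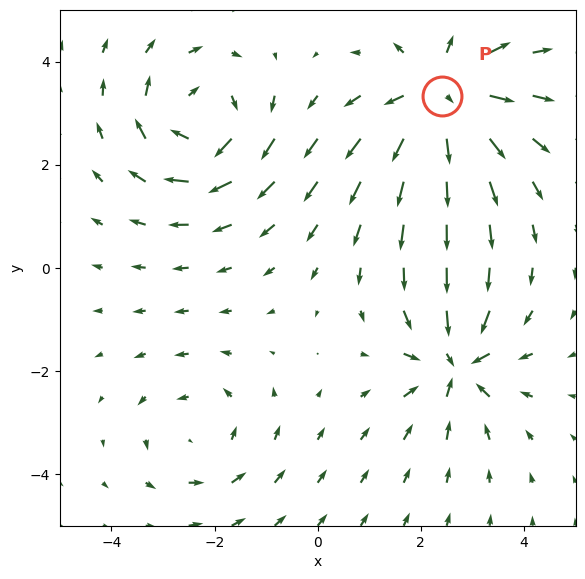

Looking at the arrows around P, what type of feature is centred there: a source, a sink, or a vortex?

At P (2.4, 3.3) the arrows spread outward. Divergence about +5, curl ≈0 — positive divergence with near-zero curl is a source.

source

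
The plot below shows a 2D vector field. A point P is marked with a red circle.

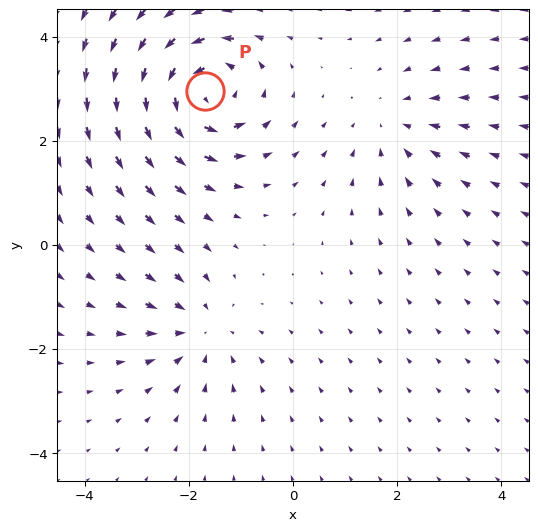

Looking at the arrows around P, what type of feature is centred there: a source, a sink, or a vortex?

At P (-1.7, 3.0) the arrows circulate counterclockwise. Divergence ≈0, curl about +5 — near-zero divergence with nonzero curl is a vortex.

vortex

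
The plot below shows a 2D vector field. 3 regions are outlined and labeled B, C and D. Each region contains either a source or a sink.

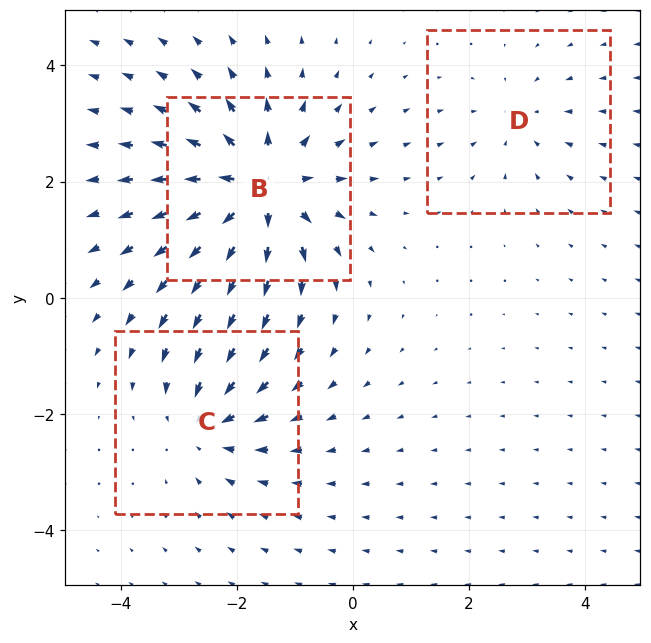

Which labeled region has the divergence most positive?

Divergence at each region's feature centre — B: about +5, C: about -3, D: about -2. Region B is most positive.

B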